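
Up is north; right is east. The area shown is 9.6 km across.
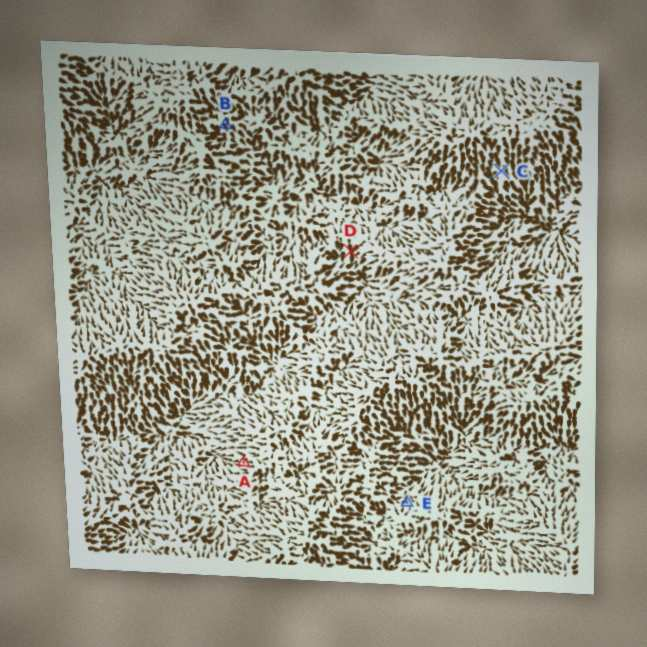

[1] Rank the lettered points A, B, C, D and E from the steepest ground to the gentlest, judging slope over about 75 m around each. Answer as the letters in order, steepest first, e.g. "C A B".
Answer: A C D B E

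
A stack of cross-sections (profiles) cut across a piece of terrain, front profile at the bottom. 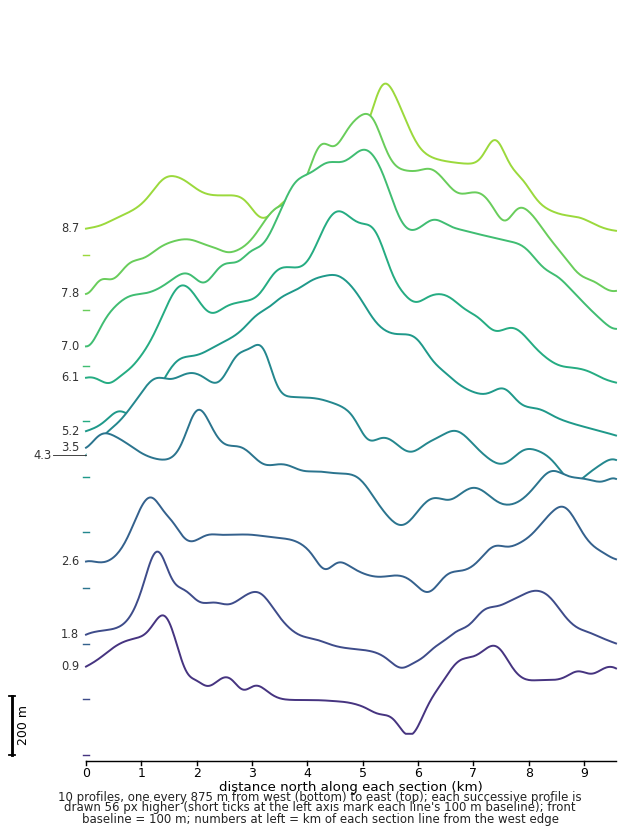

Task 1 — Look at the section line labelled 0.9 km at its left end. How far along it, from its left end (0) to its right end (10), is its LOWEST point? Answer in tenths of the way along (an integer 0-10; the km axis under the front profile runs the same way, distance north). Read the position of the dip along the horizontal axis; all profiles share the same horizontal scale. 6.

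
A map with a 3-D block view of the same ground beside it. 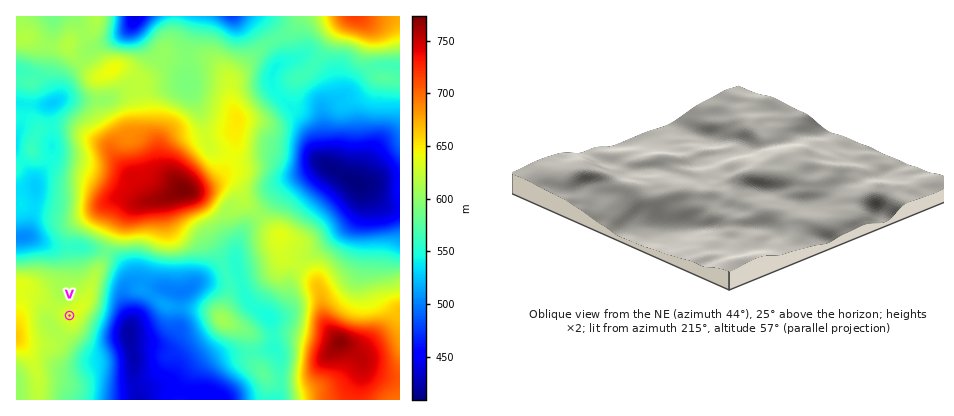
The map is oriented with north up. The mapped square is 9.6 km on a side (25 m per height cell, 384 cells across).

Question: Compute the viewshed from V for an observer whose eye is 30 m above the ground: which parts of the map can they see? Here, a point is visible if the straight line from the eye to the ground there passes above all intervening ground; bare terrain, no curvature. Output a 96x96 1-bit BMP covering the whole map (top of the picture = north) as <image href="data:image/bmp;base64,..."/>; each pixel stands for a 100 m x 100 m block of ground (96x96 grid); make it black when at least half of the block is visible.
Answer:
<image width="96" height="96" href="data:image/bmp;base64,Qk2+BAAAAAAAAD4AAAAoAAAAYAAAAGAAAAABAAEAAAAAAIAEAAATCwAAEwsAAAIAAAAAAAAA////AAAAAAAP/////////j//4AAP/////////j//4AAH//8f/////h//8AAH//4f/////h//+AAH//4P/////h//+AAH//4P/////h///AAP//4P/////h/wAAAP//4P/////h/wAAAP//4f/////j/4AAAP//8f/////j/4AAAf///P/////v/8AAAf/x+H///////+AAA//g4D////8D//AAB//gAD////8B//AAD//gAD////4B//gAD//wAB////4B//gAD//4AB////wA//gAD//4AB///8AAf/AAD//4AA///4AAf+AAD//4AA///wAAP8AAD//4AA///wAAP4AAD//8AA///wAAf4AAD//8AA///wAA/4AAD//+AA///wAD/4AAD//+AB///wAP/4AAD//+AB///4B//wAAD//+AB///8H//wAAD//+AB///8P//wAAD///AA///8f//wAAD///AA///8///gAAAf//gAf//8///gAAAD//gAf//4///gAAAAAPgAf//5///gAAAAAAAA///5///gAAAAAAAA///x//DAAAAAAAAB///x/+AAAAAAAAAP///x/+AAAAAAAAB////x/+AAAAAAAD/////z/+AAAAAAH////4f//+AAAAAAP////wH//+AAAAAA/////wD//8AAAAAB/////wB//8AAAAAD/////wA//4AAAAAH/////8Af/wAAAAD///////AP/gAAAAD///////4H+AAAAAD///////8D8AAAAAD///////4B4AAAAAD//8PgP/wAwAAAAAD//4AAAfgAAAAAAAD//4AAAAAAAAAAAAD//4AAAAAAAAAAAAD//4AAAAAAAAAAAAD//4AAAAAAAAAAAAD//wAAAAAAAAAAAAD/5gAAAAAAAAAAAAD/4AAAAAAAAAAAAAD/4AAAAAAAAAAAAAD/4AAAAAAAAAAAAAB/4AAAAAAAAAAAAAB/4AAAAAAAAAAAAAB//8AAAAAAAAAAAAA//+AAAAAAAAAAAAAP/+AAAAAAAAAAAAAP/8AAAAAAAAAAAACP/wAAAAAAAAAAAACP/AAAAAAAAAAAAACP8AAAAAAAAAAAAACYwAAAAAAAAAAAAADwAAAAAAAAAAAAAADwAAAAAAAAAAAAAADgAAAAAAAAAAAAAADwAAAAAAAAAAAAAAD4AAAAAAAAAAAAAAD/AAAAAAAAAAAAAAD/wAAAAAAAAAAAAAD/4AAAAAAAAAAAAAD/8AAAAAAAAAAAAAD/+AAAAAAAAAAAAADP/AAAAAAAAAAAAACP/wAAAAAAAAAAAAD//4AAAAAAAAAAAAD//4AAAAAAAAAAAAD//4AAAAAAAAAAAAD//4AAAAAAAAAAAAD//4AAAAAAAAAAAAD//4AAAAAAAAAAAAD//4AAAAAAAAAAAAD/B4AAAAAAAAAAAAD+AYAAAAAAAAAAAAAYAEAAAAAAAAAAAAAAAEAAAAAAAAAAAAAAAEAAAAAAAAAAAAAAAEAAAAAAAAAAAAAAAEAAAAAAAAAAAAA="/>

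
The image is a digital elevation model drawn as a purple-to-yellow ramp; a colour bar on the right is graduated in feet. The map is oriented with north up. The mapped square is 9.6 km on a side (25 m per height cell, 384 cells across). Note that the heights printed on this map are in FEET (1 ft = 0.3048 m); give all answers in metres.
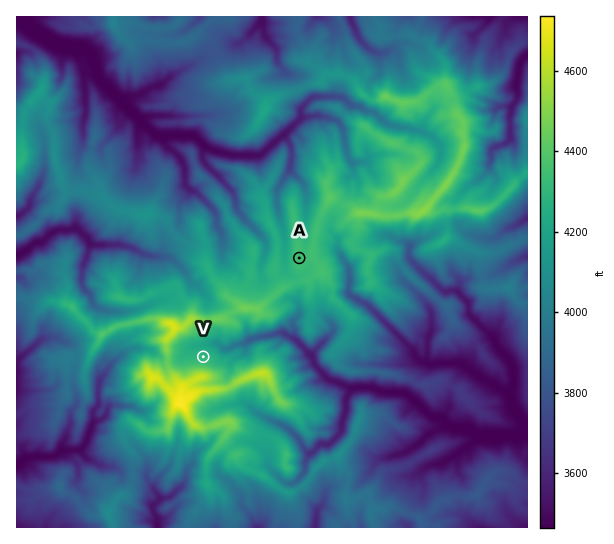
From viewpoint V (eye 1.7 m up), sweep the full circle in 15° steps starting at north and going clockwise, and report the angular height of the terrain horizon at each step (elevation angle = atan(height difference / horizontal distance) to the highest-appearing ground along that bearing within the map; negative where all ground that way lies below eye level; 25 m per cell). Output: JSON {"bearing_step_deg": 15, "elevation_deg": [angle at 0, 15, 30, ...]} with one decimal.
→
{"bearing_step_deg": 15, "elevation_deg": [4.4, 3.7, 3.0, 2.2, 0.8, -0.3, -0.3, 5.1, 5.6, 5.0, 8.7, 13.1, 15.7, 15.2, 11.5, 9.0, 6.8, 5.7, 3.7, 5.3, 7.6, 8.6, 7.1, 6.3]}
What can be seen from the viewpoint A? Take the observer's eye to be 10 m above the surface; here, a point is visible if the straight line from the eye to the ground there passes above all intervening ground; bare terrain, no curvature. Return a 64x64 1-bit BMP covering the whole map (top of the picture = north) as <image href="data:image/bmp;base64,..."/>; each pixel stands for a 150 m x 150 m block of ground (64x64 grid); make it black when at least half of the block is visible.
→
<image width="64" height="64" href="data:image/bmp;base64,Qk0+AgAAAAAAAD4AAAAoAAAAQAAAAEAAAAABAAEAAAAAAAACAAATCwAAEwsAAAIAAAAAAAAA////AAAAAAAAAAAAAAA4AAAAAAAAAHAAAAAAAAAN+AAAAAAAAAicAAAAAAAAAA/AAAAAAAAABuAAAAAAAAAAIAAAAAAAAAAAAAAAAAAAAAAAAAAAAIAAAAAAAAAAQAAAAAAAAABAAAAAAAAAACAAAAAAAAAAIAAAAAAAAAQAAAAAAAAAPgAAAAAADAB8AAAAAAANwMAAAAAAACzQ8AAAAAAAww/gAAAAAAAAA8AAAAAAAAABgAAAAAAAAABAAAAAAAAQAAAAAAAAAAAAAAAAAABMHAAAAAAAAIDzAAAAAAABAAAPgAAAAAIHgB8AAAAAAARgP4AAAAAACBB/4AAAAAAIAMT8AAAAAgAAhP4QAAACAACE/BAAAAIAAAbYMAAAAAAABNhACADAAAEMvGAEACABgRi84AAAEACBEaz/0EAEAMAhJ+BhwAQQACEDgAAAAjAgQQYAAACCMCABBgAAAIIwIAAMAAAAxngAAAwAAADGaAAAAAAAAERcAAAAAAAARkwAAAADgABGJAAIAAYAAE4wAAYAAAAATjAAAwAAAABuMAADAAAAAG4/gAEAAIIAPjwAgAADBgASPAHAOAAEABt+AOAGAAQACXUAAAMAAAAJx8AACAAAAAHH+AAQAAAAA4P8AAAAAAAHB/wAAAAAAB8PggAAAAAAP4/wAAAAAADgDggAAAAAAA=="/>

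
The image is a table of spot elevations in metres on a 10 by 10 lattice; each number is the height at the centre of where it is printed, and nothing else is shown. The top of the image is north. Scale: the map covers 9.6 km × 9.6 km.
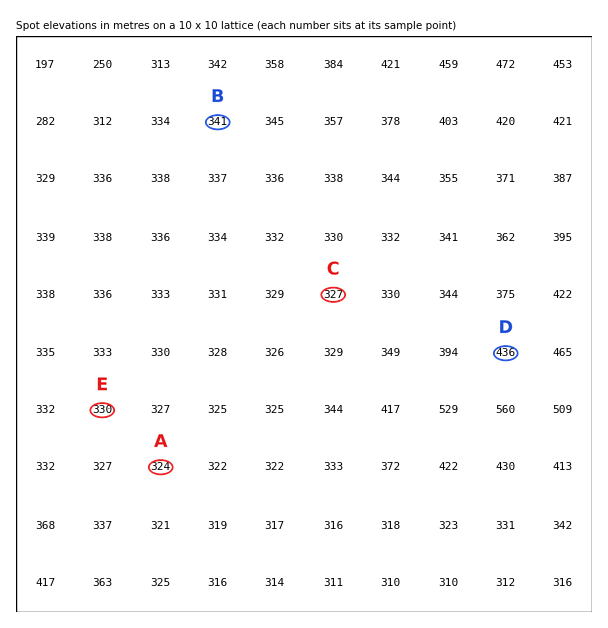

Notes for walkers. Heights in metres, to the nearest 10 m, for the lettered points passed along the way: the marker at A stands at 320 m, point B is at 340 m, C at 330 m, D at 440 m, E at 330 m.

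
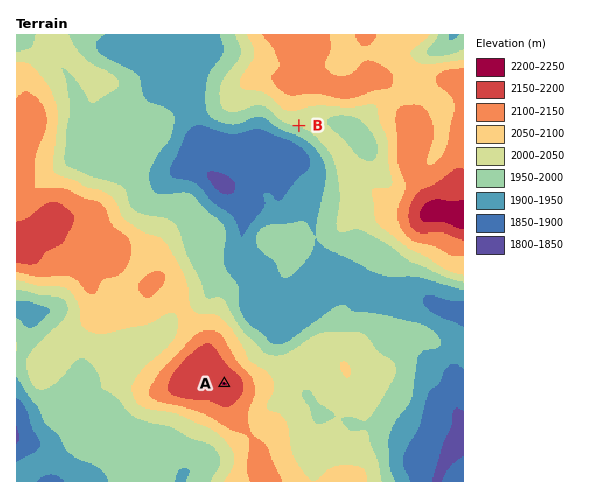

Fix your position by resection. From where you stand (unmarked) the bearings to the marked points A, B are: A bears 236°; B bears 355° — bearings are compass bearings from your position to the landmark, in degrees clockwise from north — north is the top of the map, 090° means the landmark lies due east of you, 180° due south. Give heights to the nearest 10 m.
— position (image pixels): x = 316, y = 321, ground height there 1950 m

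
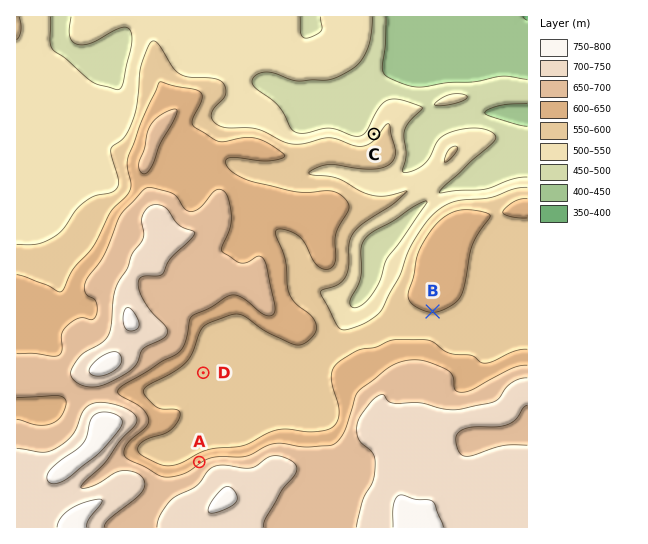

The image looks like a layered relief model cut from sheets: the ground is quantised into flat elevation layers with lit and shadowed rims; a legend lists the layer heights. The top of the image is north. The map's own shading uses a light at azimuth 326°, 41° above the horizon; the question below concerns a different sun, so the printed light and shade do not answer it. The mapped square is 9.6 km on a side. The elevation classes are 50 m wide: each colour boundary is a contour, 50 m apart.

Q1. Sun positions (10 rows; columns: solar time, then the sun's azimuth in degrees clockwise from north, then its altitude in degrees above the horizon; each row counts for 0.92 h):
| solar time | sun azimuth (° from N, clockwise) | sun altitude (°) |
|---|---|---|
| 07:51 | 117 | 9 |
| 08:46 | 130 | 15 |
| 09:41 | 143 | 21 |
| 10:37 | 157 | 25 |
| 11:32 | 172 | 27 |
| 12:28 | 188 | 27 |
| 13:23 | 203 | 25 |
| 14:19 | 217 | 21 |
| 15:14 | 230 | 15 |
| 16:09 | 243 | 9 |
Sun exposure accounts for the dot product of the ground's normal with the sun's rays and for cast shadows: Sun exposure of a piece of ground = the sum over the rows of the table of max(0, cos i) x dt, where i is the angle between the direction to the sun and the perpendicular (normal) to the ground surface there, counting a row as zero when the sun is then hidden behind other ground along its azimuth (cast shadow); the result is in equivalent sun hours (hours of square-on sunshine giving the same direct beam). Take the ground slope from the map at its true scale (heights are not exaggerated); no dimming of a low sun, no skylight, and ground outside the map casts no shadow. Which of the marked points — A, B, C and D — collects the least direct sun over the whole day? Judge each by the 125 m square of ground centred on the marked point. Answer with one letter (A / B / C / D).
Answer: A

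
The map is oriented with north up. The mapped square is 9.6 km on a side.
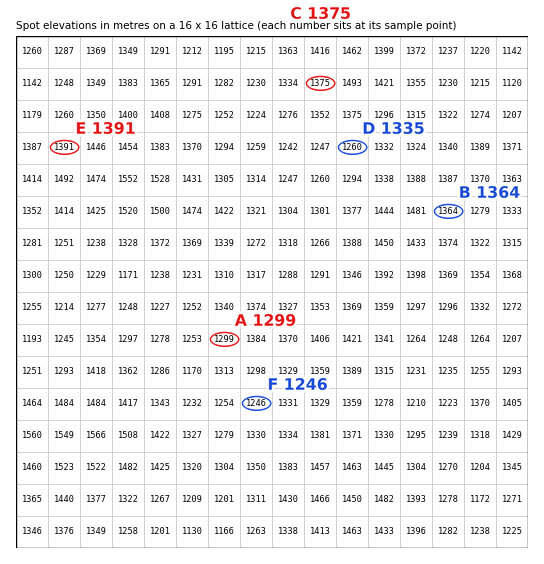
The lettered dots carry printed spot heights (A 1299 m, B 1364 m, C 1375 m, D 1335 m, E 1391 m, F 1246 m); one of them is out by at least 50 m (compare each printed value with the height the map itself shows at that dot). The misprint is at D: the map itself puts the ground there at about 1260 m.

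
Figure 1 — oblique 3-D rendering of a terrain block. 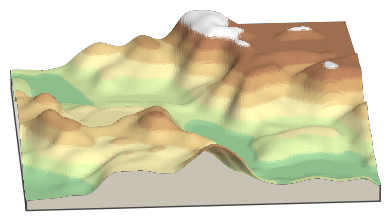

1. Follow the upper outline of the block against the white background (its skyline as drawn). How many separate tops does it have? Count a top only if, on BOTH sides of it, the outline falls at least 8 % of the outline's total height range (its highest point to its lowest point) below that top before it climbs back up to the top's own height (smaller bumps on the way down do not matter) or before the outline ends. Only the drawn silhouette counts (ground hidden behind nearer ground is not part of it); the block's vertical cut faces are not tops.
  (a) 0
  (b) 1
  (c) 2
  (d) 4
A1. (b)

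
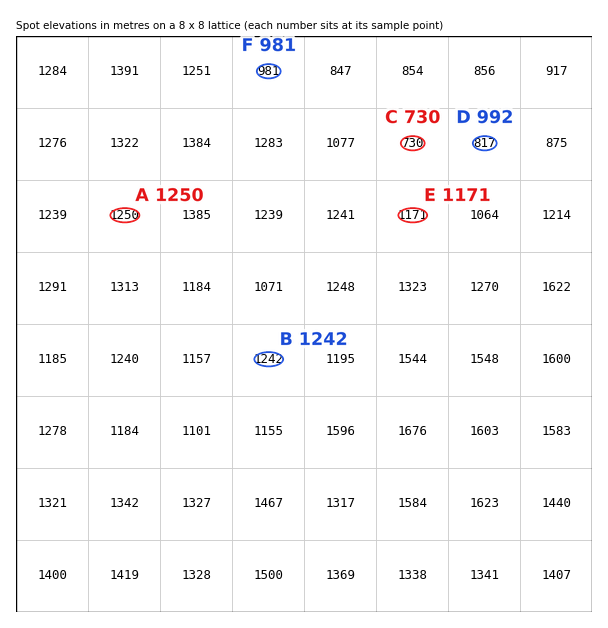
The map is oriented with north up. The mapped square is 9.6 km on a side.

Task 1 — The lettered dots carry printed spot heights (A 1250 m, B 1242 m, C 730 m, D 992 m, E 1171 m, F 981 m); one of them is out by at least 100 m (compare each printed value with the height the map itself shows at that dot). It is D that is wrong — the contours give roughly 817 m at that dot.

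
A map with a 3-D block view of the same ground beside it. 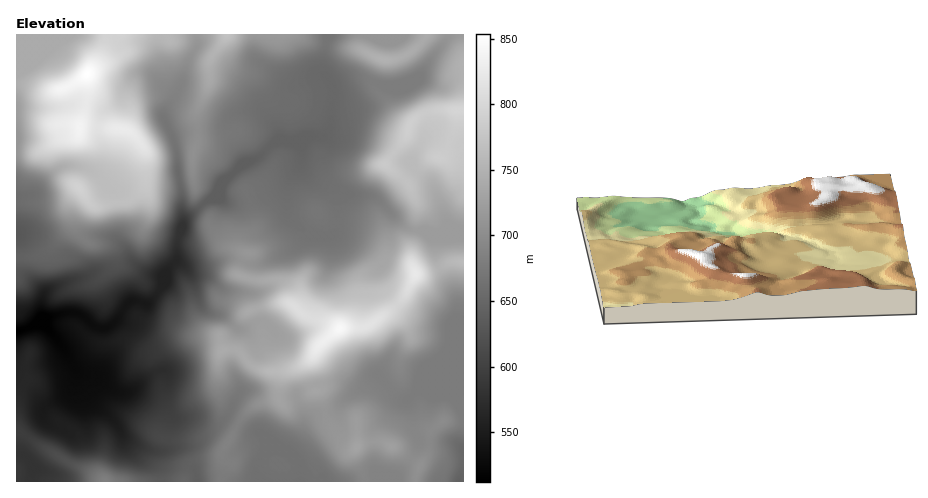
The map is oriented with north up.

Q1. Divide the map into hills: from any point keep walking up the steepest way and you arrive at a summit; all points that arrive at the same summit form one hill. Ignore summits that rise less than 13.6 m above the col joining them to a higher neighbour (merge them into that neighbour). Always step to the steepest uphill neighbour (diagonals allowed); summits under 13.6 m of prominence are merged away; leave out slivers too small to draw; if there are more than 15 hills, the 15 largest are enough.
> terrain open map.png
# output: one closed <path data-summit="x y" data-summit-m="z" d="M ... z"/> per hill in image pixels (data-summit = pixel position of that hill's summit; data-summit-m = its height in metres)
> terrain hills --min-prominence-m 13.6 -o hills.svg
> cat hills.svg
<path data-summit="340 329" data-summit-m="844" d="M290 179l-11 9-41 14-11 0-6-4-10 0-23 18-5 6-5 16-1 22-10 11-3 12-6 9-11 12-8-3-10 1-18 24-13 2-21-15-18 1-21 9 5 1 15 16 19 32 3 14 12 16 23 20 8 15 24 12 27 3 9 11 10 6 4 13 61 0-2-6 2-12 4-9 11-13 17 11 21-34 23-8 14-14 19-11 11-10 20 21 10 5 5 12 1 16 4 9 0 7-4 10-18 21 0 4 67 1 1-250-20-1-5 4-11-1 8 7 1 22 20 38 2 47-10-22-23-4-17-8-23-22-7-18 2-12-11-12-31-15-12 2-15-1-15-11-7-6-3-8 0-22z"/><path data-summit="88 74" data-summit-m="854" d="M196 34l-180 1 1 74 44-1 16-5 8 0 18 6 6-1-8 7-2 7-1 12 4 16 0 8-3 10-6 4 16 18 7 3 2 3 2 15 0 20-2 7 14 23 11 10 21 7 13-18 0-18 7-22 27-22 10 0 6 4 11 0 41-14 12-10-4 11 0 22 3 8 22 17 20 0 5-8 0-34-3-4-22-11-10-10 0-21-10-7-14 0 2-4-4-9-13-16-22 0-6 2-14 16-35 2-14 5-9-21 18-30 7-23 9-16z"/><path data-summit="456 110" data-summit-m="798" d="M463 34l-14 0-29 43-8 5-17 4-30-4-18 10-12 2-3 7-1 22-5 11-4 3-13 0-13 6 6 5-1 17 2 5 8 8 31 15 33 4 34 32 16 2 7 4 7 0 5-4 19 0z"/><path data-summit="78 187" data-summit-m="794" d="M76 166l-10 0-11 4-23 25-16 3 1 132 9-1 19-10 18-6 14 0 17 13 12 2 12-9 11-17 21 0 14-19-2-6-12-3-12-7-19-26 1-30-4-18-7-3-17-18z"/><path data-summit="227 35" data-summit-m="772" d="M255 34l-58 1 0 12-9 16-7 23-18 30 10 22 13-6 35-2 14-16 10-3 18 1 13 16 3 12 18 2 12-5 13 0 4-3 5-11 2-23-1-14-3-7-8-4-23 9-10-1-32-23-2-6z"/><path data-summit="356 448" data-summit-m="732" d="M379 376l-12 10-19 11-14 14-16 5-12 7-4 12-12 16 10 13 1 18 95-1 0-4 18-21 4-10 0-7-4-9-1-16-5-12-10-5z"/><path data-summit="105 481" data-summit-m="683" d="M76 375l-6 18-25 15-3 12-19 19-3 14 9 8 5 6-3 14 129 1-2-12-20-24-16-10-7-14-23-20-12-16z"/><path data-summit="416 274" data-summit-m="824" d="M335 188l-2 1 4 5 0 34-4 6 21 6 16 10 11 12-2 12 7 18 23 22 17 8 23 4 10 22-1-43-3-11-18-31-2-24-10-8-13-1-9-5-28-28-29-3z"/><path data-summit="80 127" data-summit-m="838" d="M85 103l-8 0-16 5-43 0-2 1 1 88 15-2 18-21 12-7 14-1 15 6 4 0 4-4 3-10 0-8-4-23 3-12 6-6z"/><path data-summit="383 59" data-summit-m="751" d="M448 34l-119 0-6 24 0 14 9 14 2 9 13-3 18-10 9 0 11 4 24-3 11-6 11-19 14-16z"/>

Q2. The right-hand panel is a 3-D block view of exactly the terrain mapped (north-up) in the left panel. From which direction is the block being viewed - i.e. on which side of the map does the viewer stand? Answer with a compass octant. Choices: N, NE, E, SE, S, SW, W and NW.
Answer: E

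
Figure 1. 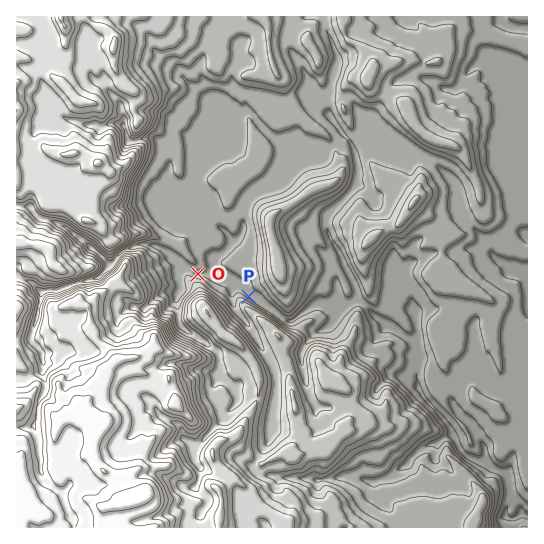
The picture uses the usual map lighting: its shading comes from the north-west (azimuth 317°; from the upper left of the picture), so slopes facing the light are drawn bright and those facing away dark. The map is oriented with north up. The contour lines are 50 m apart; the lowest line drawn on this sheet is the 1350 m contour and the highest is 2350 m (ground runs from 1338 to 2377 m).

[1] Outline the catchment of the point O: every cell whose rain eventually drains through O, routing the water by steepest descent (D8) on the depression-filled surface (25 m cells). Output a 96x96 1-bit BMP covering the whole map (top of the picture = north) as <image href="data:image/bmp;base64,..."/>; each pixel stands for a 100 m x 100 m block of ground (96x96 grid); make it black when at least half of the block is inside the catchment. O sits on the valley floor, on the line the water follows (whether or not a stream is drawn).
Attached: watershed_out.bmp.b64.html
<image width="96" height="96" href="data:image/bmp;base64,Qk2+BAAAAAAAAD4AAAAoAAAAYAAAAGAAAAABAAEAAAAAAIAEAAATCwAAEwsAAAIAAAAAAAAA////AAAAAAD//////AAAAAAAAAD//////AAAAAAAAAD//////AAAAAAAAAD//////AAAAAAAAAD//////gAAAAAAAAD//////gAAAAAAAAD//////AAAAAAAAAD//////AAAAAAAAAD//////gAAAAAAAAD//////gAAAAAAAAD//////gAAAAAAAAD//////AAAAAAAAAD/////+AAAAAAAAAD/////+AAAAAAAAAD/////+AAAAAAAAAD/////+AAAAAAAAAD//////gAAAAAAAAD//////4AAAAAAAAD//////8AAAAAAAAD//////+AAAAAAAAD//////+AAAAAAAAD///////AAAAAAAAD///////AAAAAAAAD///////gAAAAAAAD///////gAAAAAAAD///////wAAAAAAAD///////wAAAAAAAD///////wAAAAAAAD///////wAAAAAAAD///////gAAAAAAAD///////gAAAAAAAD///////AAAAAAAAD///////AAAAAAAAD//////+AAAAAAAAD//////8AAAAAAAAD//////wAAAAAAAAD//////gAAAAAAAAD//////AAAAAAAAAD/////+AAAAAAAAAD/////+AAAAAAAAAD/////8AAAAAAAAAD/////4AAAAAAAAAD/////4AAAAAAAAAD/////wAAAAAAAAAD/////wAAAAAAAAAD/////wAAAAAAAAAD/////wAAAAAAAAAD/////wAAAAAAAAAD/////wAAAAAAAAAD/////wAAAAAAAAAD/////gAAAAAAAAAD/////AAAAAAAAAAD////+AAAAAAAAAAD////4AAAAAAAAAAD//4/AAAAAAAAAAAD//wAAAAAAAAAAAAD//wAAAAAAAAAAAAD//AAAAAAAAAAAAAD/8AAAAAAAAAAAAAD/wAAAAAAAAAAAAAD/gAAAAAAAAAAAAAD4AAAAAAAAAAAAAAD4AAAAAAAAAAAAAADgAAAAAAAAAAAAAADAAAAAAAAAAAAAAAAAAAAAAAAAAAAAAAAAAAAAAAAAAAAAAAAAAAAAAAAAAAAAAAAAAAAAAAAAAAAAAAAAAAAAAAAAAAAAAAAAAAAAAAAAAAAAAAAAAAAAAAAAAAAAAAAAAAAAAAAAAAAAAAAAAAAAAAAAAAAAAAAAAAAAAAAAAAAAAAAAAAAAAAAAAAAAAAAAAAAAAAAAAAAAAAAAAAAAAAAAAAAAAAAAAAAAAAAAAAAAAAAAAAAAAAAAAAAAAAAAAAAAAAAAAAAAAAAAAAAAAAAAAAAAAAAAAAAAAAAAAAAAAAAAAAAAAAAAAAAAAAAAAAAAAAAAAAAAAAAAAAAAAAAAAAAAAAAAAAAAAAAAAAAAAAAAAAAAAAAAAAAAAAAAAAAAAAAAAAAAAAAAAAAAAAAAAAAAAAAAAAAAAAAAAAAAAAAAAAAAAAAAAAAAAAAAAAAAAAAAAAAAAAAAAAAAAAAAAAAAAAAAAAAAAAAAAAAAAAAAAAAAAAAAAAAAAAA="/>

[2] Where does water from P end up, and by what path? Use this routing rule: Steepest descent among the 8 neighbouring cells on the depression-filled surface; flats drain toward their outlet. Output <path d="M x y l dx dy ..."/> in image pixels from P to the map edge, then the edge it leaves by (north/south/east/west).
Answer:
<path d="M249 297l0-2 5 0 3 2 13 12 1 0 6 5 1 0 8 7 7 0 13-11 9-5 18 0 2-3 26 0 9 8 0 1 5 6 6 2 9 10 9 4 12 8 6 1 0 41 4 4 4 11 16 17 8 12 5 6 3 5 0 4 1 3 3 2 1 4 4 4 8 4 3 0 18 11 10 3 4 4 0 25-3 7 0 6 5 4 4-1 3-3 5 0 2-1 2 3"/>
exit: east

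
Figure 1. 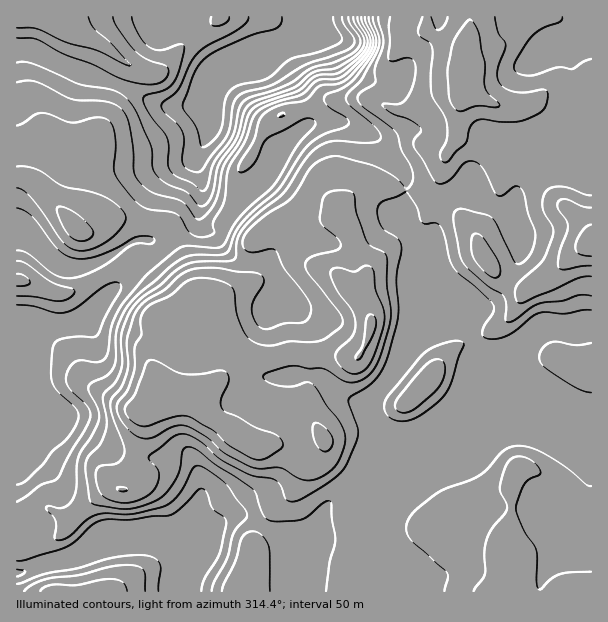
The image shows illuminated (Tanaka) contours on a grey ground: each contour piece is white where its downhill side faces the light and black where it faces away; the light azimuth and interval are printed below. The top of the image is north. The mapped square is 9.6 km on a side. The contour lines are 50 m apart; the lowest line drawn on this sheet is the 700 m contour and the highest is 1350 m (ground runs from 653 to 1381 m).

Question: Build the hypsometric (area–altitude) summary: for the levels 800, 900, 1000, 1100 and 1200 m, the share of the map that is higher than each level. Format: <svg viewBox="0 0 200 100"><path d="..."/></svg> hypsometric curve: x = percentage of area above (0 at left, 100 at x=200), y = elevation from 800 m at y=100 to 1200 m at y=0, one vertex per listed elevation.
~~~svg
<svg viewBox="0 0 200 100"><path d="M189 100l-10-25-32-25-23-25-74-25"/></svg>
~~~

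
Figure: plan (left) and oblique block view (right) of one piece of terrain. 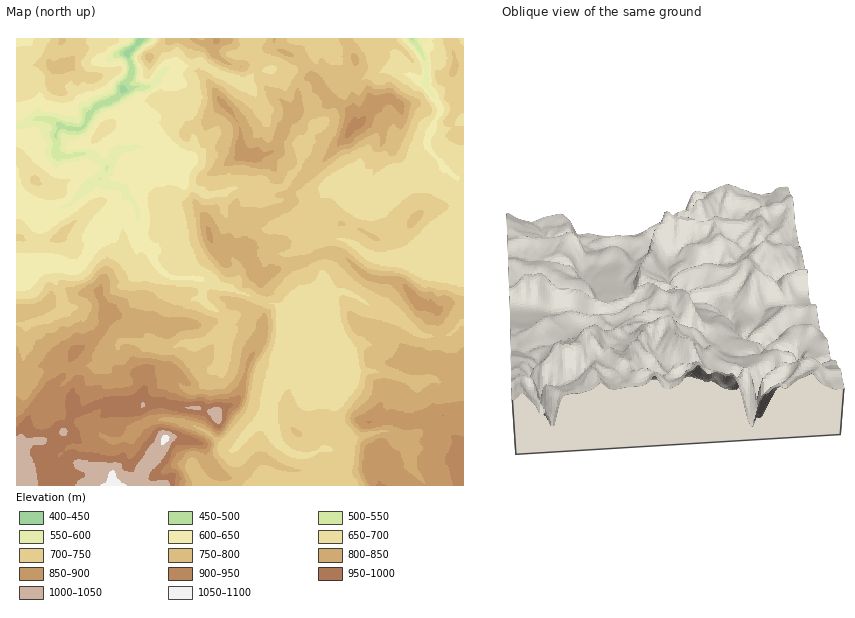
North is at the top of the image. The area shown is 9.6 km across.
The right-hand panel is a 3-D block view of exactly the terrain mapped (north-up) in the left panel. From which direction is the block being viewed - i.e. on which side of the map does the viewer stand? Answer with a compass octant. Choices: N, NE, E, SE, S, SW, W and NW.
N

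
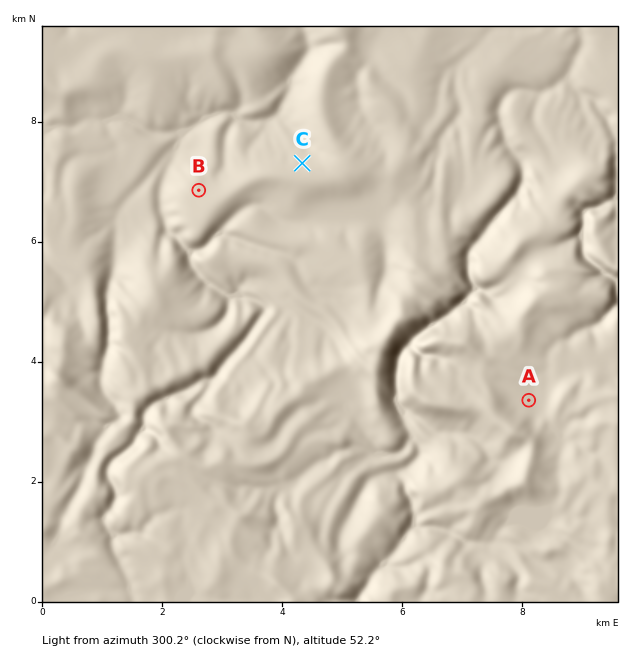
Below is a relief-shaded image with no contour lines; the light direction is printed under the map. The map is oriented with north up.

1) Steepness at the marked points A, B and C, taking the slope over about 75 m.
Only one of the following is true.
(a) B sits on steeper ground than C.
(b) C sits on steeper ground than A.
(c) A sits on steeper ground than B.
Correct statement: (b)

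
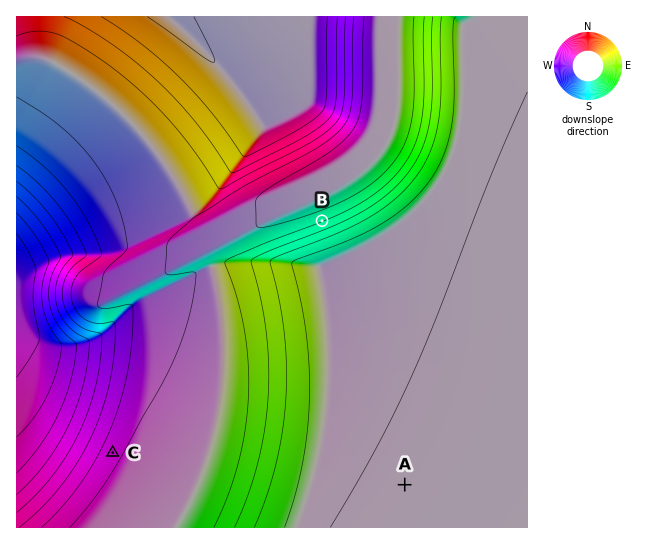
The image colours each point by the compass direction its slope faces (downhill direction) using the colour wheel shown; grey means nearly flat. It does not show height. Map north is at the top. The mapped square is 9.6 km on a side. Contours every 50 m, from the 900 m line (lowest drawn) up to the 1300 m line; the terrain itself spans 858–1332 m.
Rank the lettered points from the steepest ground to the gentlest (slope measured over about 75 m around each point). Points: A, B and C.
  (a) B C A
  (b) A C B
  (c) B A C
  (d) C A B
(a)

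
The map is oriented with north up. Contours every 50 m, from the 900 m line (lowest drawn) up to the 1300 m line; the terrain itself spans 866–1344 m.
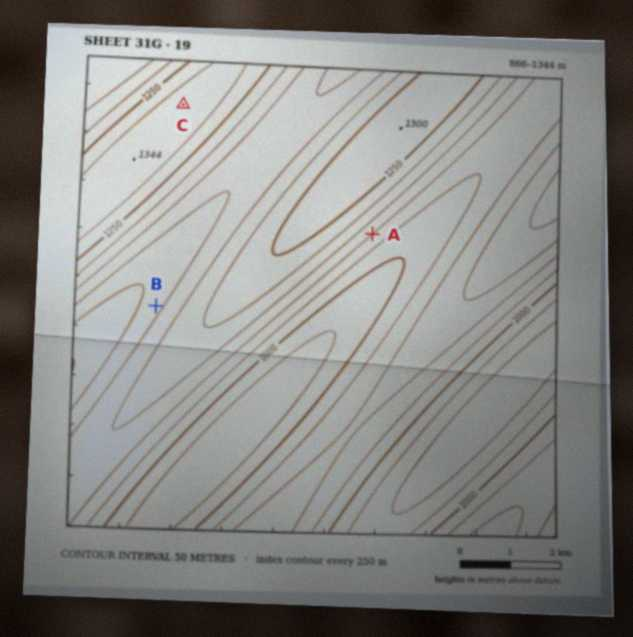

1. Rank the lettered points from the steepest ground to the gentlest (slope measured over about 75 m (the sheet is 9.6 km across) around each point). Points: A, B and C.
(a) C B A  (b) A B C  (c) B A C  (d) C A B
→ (b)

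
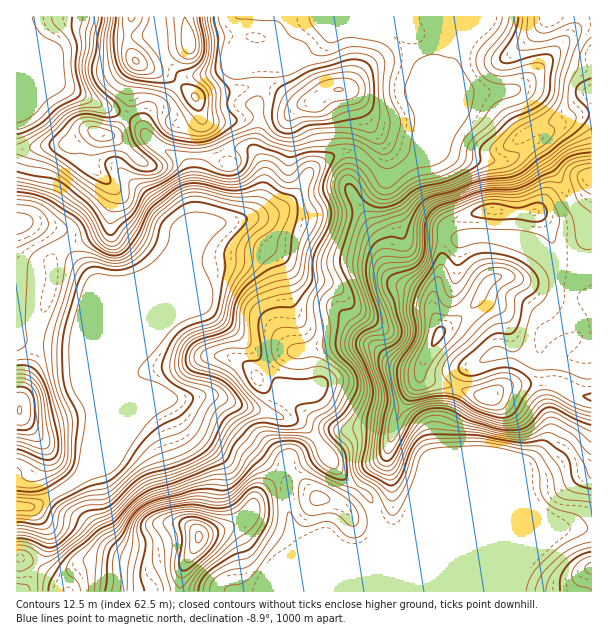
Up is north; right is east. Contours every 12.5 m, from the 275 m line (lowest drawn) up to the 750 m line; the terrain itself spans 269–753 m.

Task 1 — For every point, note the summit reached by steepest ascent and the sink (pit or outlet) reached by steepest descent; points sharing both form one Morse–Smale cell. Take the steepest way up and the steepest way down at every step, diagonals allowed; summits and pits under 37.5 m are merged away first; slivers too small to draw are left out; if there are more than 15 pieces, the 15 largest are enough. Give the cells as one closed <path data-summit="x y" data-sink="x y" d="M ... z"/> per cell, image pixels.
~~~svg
<path data-summit="438 335" data-sink="17 506" d="M591 16l-129 0 0 20-16 42-24 56-2 18-6 10-19 13-9 3-26-24-7-3-11 0-13 6-15 11-24 33-12 10-12 5-39 7-15 0-15 5-9 11-40 100-24 23-9 16-21 53 0 7-8 27 64-62 9-5 32 0 9-2 15 0 24 10 54 14 12 6 14 15 21 32 30 25 9 27 8 9 8 1 7-5 9-1 180-1z"/><path data-summit="198 537" data-sink="17 506" d="M215 396l-15 0-9 2-32 0-9 5-65 65 0 3-11 11-43 25 13 17 4 7 0 9-5 14-20 38 355-1 0-55 2-9-10-29-30-25-26-38-14-13-33-10-28-6z"/><path data-summit="99 134" data-sink="17 506" d="M128 116l-4 1-8 14-5 3-12 0-10-2-26 13-16 0-31 5 0 72 19 1 22 9 13 22 26 30 0 6-5 10 0 99 5 9 0 18 25-60 27-27 40-100 6-9-4-50-6-18-32-20-10-14z"/><path data-summit="135 60" data-sink="17 506" d="M461 16l-221 0-2 7 0 28 14 5-15 5-18 11-18 4-19 0-12-10-12-22-2-28-24 0-4 10-1 13 3 12 6 9 0 8-6 16 0 21-4 11 9 5 17 21 32 20 6 18 5 49 17-6 24-1 15-6 3-4 6-11 4-12 0-21-10-22 5-15 0-17-3-10 6-17 0-25 2-2 23-11 6 7 7-1 23-13 12-20 10-3 21 7 20 4 14 11 24 28-4 14 0 21 4 10 1 16 37-94z"/><path data-summit="339 90" data-sink="17 506" d="M345 19l-10 3-9 16-14 11-16 7-3 0-6-7-25 13 0 25-6 17 3 10 0 17-5 16 10 21 0 21-6 18-12 11 20-2 16-8 14-14 12-21 12-10 18-11 15-1 7 3 26 24 18-9 14-13 6-27 0-15-4-10 0-21 4-11-2-6-33-35-23-5z"/><path data-summit="591 569" data-sink="17 506" d="M591 528l-180 1-9 1-7 5-8-1-6-5-3 7 0 55 213 1z"/><path data-summit="20 410" data-sink="17 506" d="M33 340l-17 1 1 165 21-1 36-23 11-11 11-43 0-20-6-13 0-26-10-22-2-3z"/><path data-summit="438 335" data-sink="17 506" d="M35 223l-19 1 0 115 62 5 12 25 0 27 1-96 5-10 0-6-26-30-12-21-8-5z"/><path data-summit="135 60" data-sink="17 39" d="M131 16l-104 0-1 19-2 5-5 1 29 28 8 15 69 31 5-10 0-21 6-16 0-8-6-9-3-12z"/><path data-summit="99 134" data-sink="17 39" d="M18 40l-2 1 1 109 30-5 16 0 26-13 10 2 12 0 5-3 9-16-69-31-8-15z"/><path data-summit="189 42" data-sink="17 506" d="M239 16l-81 0 2 32 10 18 12 10 19 0 18-4 18-11 15-5-14-5z"/><path data-summit="438 335" data-sink="17 506" d="M30 506l-14 1 1 85 4 0 4-4 18-34 5-14 0-9-4-7z"/><path data-summit="438 335" data-sink="17 39" d="M26 16l-10 1 1 23 8-1z"/>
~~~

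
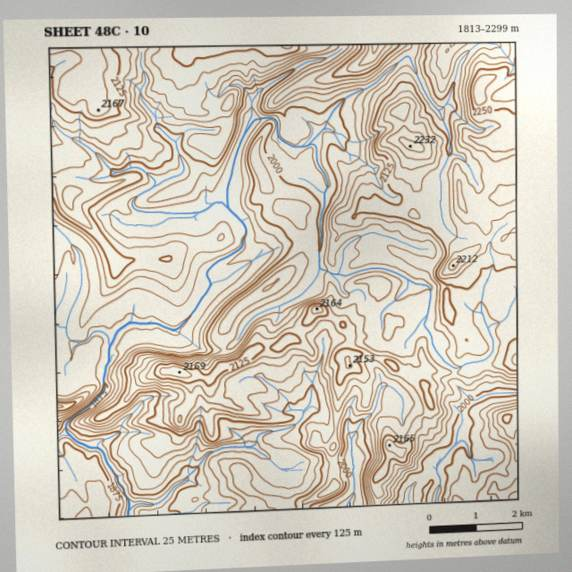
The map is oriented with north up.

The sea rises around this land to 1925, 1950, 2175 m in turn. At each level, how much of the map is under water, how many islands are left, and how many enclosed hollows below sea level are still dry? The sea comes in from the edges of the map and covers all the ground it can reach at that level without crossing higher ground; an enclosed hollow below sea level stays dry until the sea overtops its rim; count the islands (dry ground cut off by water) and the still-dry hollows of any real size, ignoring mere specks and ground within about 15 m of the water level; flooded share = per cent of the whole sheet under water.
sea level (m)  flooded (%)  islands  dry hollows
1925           12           0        0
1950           19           0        0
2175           94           2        0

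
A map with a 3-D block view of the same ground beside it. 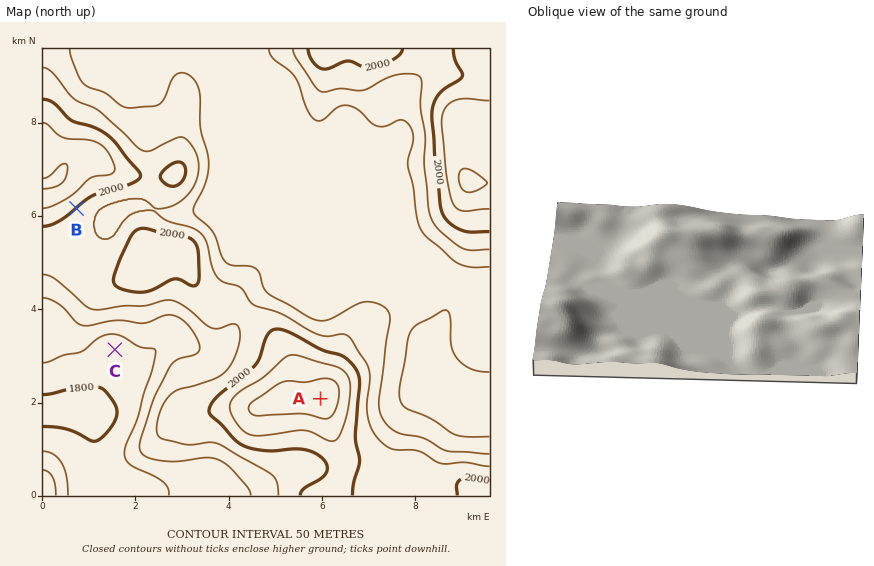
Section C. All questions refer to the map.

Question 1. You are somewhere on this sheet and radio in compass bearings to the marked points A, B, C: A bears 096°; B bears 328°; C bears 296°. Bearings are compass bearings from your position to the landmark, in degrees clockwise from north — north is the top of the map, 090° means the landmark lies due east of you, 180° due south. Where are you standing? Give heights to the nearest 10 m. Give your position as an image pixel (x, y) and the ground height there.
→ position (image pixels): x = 186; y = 385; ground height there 1950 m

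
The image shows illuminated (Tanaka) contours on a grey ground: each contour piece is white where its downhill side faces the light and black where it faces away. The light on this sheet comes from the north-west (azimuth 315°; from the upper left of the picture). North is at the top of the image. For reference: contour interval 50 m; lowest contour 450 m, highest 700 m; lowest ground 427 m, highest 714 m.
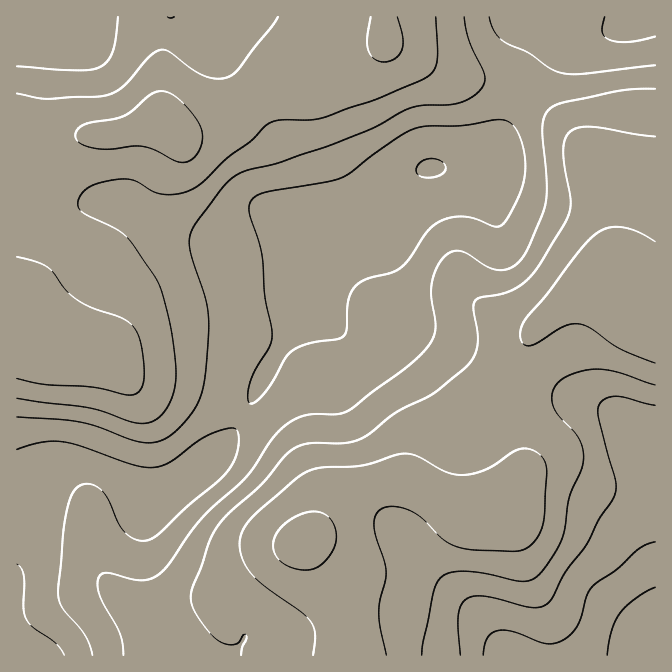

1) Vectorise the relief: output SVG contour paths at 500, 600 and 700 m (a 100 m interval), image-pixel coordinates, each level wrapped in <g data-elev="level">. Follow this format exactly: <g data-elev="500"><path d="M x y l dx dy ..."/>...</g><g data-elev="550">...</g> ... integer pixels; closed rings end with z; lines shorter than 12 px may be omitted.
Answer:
<g data-elev="500"><path d="M483 655l4-17 5-5 6-3 16 2 33 12 10-1 8-4 8-7 6-8 8-29 5-8 25-18 22-20 8-5 8-2"/><path d="M17 449l25-7 21 0 20 5 49 17 12 3 10 0 8-1 8-4 27-20 15-9 20-5 3 1 3 3 1 8-2 12-3 10-7 10-10 10-32 26-25 25-11 7-12 0-12-7-7-10-11-26-10-10-7-3-6 0-6 2-4 6-6 12-4 21-6 72 5 11 23 29 6 18"/><path d="M250 404l-2-7 2-15 7-15 12-20 3-12-7-40-3-42-13-41 0-7 4-7 5-3 9-3 58-10 17-4 8-5 47-35 20-10 11-2 36-1 34-5 7 0 7 4 6 8 4 11 3 15 0 14-6 23-15 29-4 2-5 1-21-9-14-2-13 3-12 5-8 8-17 26-10 10-10 5-25 7-10 7-7 13-1 28-3 8-7 3-29 5-15 6-8 8-11 22-9 12-8 9z"/><path d="M655 65l-75 9-11 0-10-2-11-5-20-14-26-13-8-10-5-13"/></g><g data-elev="600"><path d="M422 655l1-13 11-50 3-9 5-6 10-5 15-1 20 3 30 7 11 0 7-3 7-6 17-27 6-15 4-33 12-27 3-13-2-10-4-10-19-21-6-9-1-12 5-12 7-5 10-4 11-4 12-1 22 3 36 13"/><path d="M17 398l73 10 48 15 12-1 10-6 7-8 5-11 3-12 1-12-5-43-10-42-7-13-27-38-10-8-30-14-7-5-2-7 3-8 6-7 8-4 29-5 11 2 17 10 8 3 12 1 13-3 17-9 23-23 25-18 14-15 6-4 10-3 28 0 16-2 51-18 47-20 10-7 5-10 1-13-2-33"/><path d="M655 136l-63-9-13 1-9 4-5 7-2 11 2 17 6 33-1 10-3 8-28 47-14 17-17 10-28 6-5 3-2 7 4 24 1 11-3 12-7 9-33 28-38 20-35 26-18 5-36 0-14 6-10 8-23 28-29 25-11 12-7 10-5 11-8 24-9 21-1 14 3 8 6 10 10 13 9 8 8 3 8 0 4-2 5-7 2 0 1 3-5 9-1 8"/><path d="M278 17l-39 52-5 5-7 3-12 2-11-3-13-8-21-16-8-2-7 2-6 5-26 30-15 8-11 2-50 2-30-6"/></g><g data-elev="700"><path d="M294 568l11 2 10-2 9-5 8-11 4-10 0-10-4-10-7-8-11-3-14 3-15 9-9 11-3 10 2 10 8 10z"/></g>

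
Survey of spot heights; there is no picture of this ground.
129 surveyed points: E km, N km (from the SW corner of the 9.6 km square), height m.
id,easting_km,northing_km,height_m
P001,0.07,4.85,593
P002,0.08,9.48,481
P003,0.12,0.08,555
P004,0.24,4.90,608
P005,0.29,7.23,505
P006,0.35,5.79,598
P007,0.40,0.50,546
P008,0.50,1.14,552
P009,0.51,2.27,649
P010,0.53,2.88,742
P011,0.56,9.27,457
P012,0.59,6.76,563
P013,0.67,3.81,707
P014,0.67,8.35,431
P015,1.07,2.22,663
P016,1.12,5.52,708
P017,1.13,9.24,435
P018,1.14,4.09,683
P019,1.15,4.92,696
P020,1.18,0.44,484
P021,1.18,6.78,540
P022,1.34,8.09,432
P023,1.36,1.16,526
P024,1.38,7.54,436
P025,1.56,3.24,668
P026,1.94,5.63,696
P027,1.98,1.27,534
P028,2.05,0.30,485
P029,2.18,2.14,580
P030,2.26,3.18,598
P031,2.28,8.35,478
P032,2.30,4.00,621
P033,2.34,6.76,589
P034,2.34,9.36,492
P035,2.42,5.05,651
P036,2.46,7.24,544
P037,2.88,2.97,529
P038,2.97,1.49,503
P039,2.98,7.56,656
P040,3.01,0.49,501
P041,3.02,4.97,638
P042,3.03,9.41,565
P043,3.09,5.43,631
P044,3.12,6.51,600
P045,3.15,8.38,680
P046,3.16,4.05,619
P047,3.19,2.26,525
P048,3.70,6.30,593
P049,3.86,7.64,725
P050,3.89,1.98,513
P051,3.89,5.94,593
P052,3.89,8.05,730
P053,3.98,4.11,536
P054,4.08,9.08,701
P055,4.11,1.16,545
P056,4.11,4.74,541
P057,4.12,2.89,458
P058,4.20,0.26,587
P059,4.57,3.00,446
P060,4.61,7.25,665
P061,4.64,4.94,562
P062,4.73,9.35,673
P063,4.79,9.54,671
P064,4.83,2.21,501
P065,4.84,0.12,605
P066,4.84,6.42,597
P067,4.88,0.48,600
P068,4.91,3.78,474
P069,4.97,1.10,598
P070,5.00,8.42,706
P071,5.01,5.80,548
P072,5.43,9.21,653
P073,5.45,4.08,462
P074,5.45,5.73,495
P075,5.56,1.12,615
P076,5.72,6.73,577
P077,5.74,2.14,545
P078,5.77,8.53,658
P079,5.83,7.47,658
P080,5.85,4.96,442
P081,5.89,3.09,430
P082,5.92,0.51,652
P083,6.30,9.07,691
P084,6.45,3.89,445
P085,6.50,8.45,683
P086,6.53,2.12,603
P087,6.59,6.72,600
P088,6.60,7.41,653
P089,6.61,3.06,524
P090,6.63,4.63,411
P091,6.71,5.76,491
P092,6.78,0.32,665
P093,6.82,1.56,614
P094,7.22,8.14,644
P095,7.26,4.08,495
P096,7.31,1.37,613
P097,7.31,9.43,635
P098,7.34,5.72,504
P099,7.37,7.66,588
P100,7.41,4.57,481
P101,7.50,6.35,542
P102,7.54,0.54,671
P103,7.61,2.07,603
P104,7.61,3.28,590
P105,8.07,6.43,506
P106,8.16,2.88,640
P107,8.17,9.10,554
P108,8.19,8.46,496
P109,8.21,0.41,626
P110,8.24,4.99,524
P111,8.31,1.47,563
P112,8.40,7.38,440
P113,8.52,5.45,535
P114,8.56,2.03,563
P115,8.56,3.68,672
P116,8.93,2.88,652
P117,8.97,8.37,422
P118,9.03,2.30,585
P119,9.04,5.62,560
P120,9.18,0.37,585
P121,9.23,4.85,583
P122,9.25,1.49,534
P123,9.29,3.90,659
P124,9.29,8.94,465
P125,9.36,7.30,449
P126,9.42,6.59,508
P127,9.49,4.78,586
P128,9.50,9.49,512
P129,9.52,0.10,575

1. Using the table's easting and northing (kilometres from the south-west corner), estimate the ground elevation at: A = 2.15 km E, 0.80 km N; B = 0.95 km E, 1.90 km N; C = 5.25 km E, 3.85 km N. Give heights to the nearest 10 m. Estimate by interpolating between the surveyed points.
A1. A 500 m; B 600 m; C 460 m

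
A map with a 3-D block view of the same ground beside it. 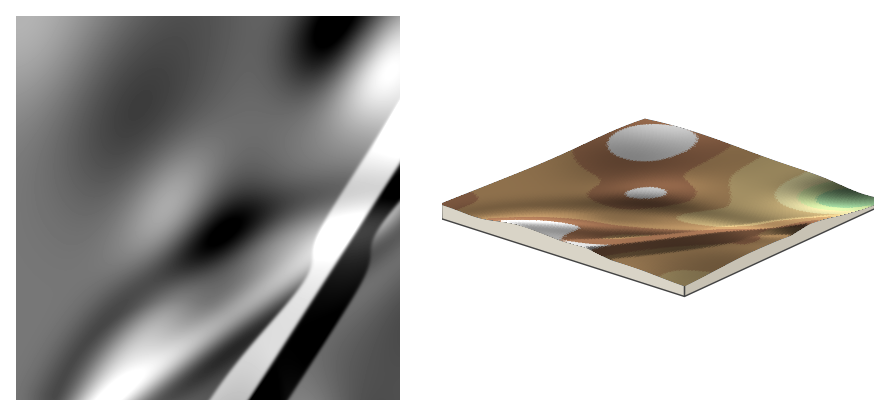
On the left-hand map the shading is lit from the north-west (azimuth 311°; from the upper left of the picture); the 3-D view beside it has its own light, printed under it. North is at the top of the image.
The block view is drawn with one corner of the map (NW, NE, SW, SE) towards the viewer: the SE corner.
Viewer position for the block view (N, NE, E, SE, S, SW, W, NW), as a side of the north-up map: SE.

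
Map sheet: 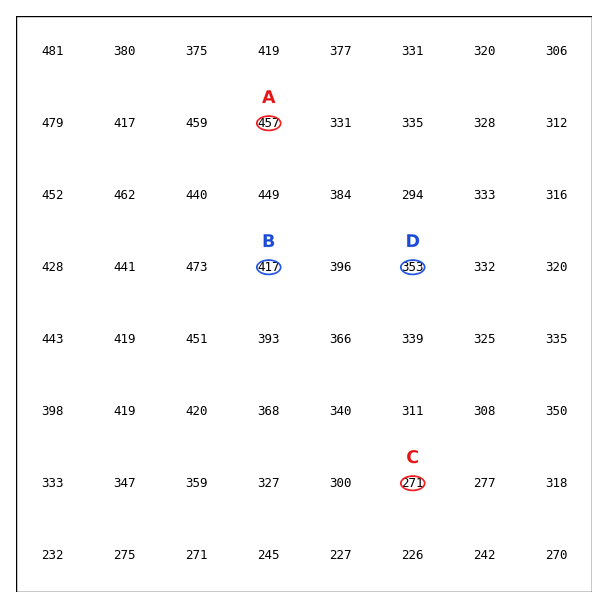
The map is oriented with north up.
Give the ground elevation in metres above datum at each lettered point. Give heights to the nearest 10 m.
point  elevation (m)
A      460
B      420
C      270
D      350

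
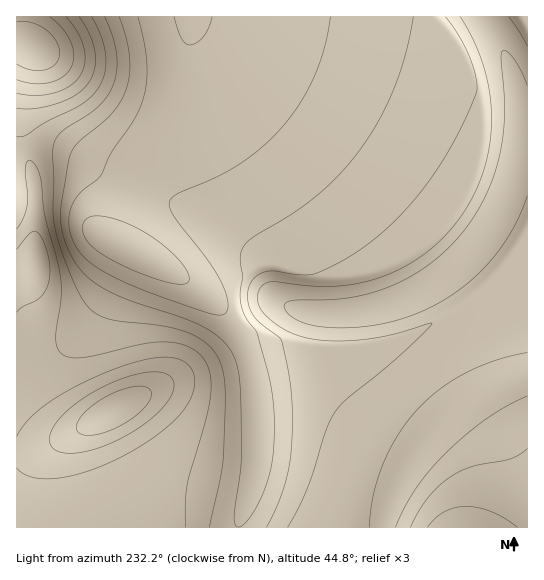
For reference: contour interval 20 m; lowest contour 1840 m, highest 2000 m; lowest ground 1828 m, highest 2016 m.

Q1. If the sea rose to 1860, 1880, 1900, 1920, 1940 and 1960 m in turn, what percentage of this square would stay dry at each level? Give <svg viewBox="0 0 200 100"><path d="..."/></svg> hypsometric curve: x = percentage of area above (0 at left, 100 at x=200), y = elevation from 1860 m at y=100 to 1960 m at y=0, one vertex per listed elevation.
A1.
<svg viewBox="0 0 200 100"><path d="M170 100l-29-20-28-20-34-20-48-20-22-20"/></svg>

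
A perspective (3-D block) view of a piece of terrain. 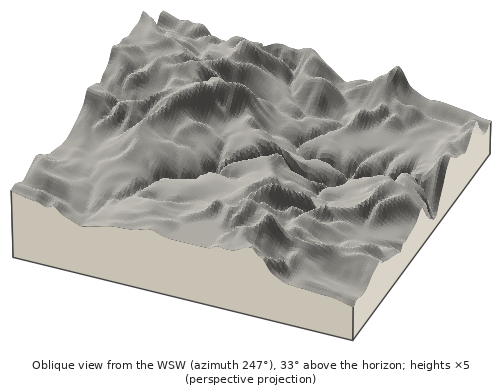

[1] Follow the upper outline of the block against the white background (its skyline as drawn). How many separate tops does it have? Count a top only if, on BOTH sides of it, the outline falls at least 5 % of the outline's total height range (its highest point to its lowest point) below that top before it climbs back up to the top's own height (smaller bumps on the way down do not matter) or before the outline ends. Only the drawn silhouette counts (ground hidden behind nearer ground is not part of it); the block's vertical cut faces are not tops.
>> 3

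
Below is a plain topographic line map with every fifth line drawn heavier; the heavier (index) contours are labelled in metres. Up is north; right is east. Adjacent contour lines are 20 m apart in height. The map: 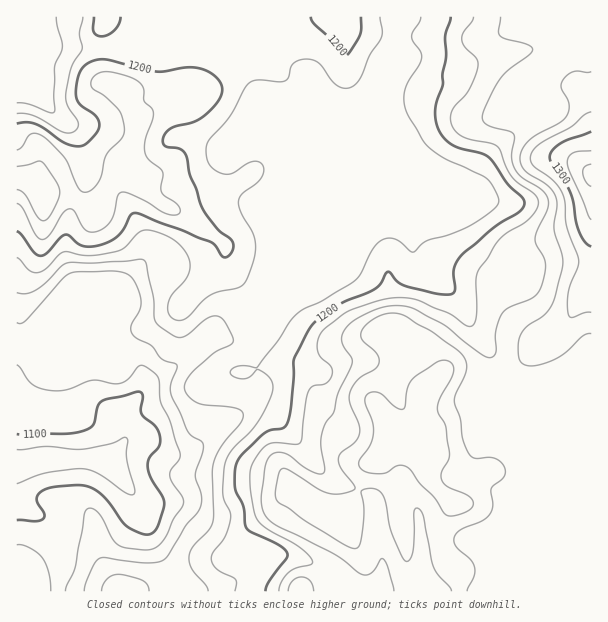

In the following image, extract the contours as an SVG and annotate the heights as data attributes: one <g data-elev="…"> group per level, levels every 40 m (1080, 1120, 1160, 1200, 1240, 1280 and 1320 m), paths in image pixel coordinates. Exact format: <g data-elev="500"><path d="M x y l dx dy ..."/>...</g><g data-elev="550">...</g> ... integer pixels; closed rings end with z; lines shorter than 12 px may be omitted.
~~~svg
<g data-elev="1080"><path d="M17 450l30-4 36 3 27-5 13-6 3 0 2 3-1 18 8 33-3 3-4-1-29-20-16-5-38 4-28 11"/></g><g data-elev="1120"><path d="M51 591l-2-18-6-15-5-5-9-5-6-3-6 0"/><path d="M17 365l16 20 9 4 14 2 13-2 23-9 7 0 14 4 7-1 9-5 9-12 3-1 5 2 9 6 3 5 3 24 9 18 10 33-1 6-8 11-1 6 3 7 9 14 1 7-10 15-6 15-5 8-6 5-7 3-20-2-8-2-9-7-13-25-6-5-5 0-4 5-9 53-8 18-2 6"/></g><g data-elev="1160"><path d="M149 591l-1-6-5-4-24-7-6 1-6 4-4 6-1 6"/><path d="M17 293l9 1 10-4 11-8 15-16 6-3 27 0 46-4 3 1 2 4 8 35 1 21 6 7 13 9 6 2 8-3 15-14 7-4 9 0 6 5 7 14 1 6-3 3-15 7-18 16-8 9-5 9 3 9 10 8 7 2 32 3 6 3 1 3-3 9-16 20-9 15-3 13 1 51-5 9-15 15-4 9 0 8 3 6 14 16 2 6"/><path d="M56 17l6 30-8 21 1 43-2 2-3 0-20-8-13-2"/></g><g data-elev="1200"><path d="M17 231l4 3 14 19 3 2 4 1 6-4 12-14 5-3 4 1 8 7 7 3 12 0 13-4 11-8 11-19 4-2 75 29 5 3 9 12 6-2 3-9-2-6-13-11-15-20-7-20-6-15-3-15-2-6-6-5-14-2-2-5 1-6 6-6 28-9 11-8 9-10 4-9 0-7-5-8-7-6-9-3-10-2-35 5-48-12-13 0-8 4-6 6-3 7-2 12 0 7 2 6 16 12 5 8-1 9-11 12-7 3-9-1-9-4-26-17-9-2-10 2"/><path d="M94 17l0 15 2 3 6 1 6-1 6-5 5-6 2-7"/><path d="M311 17l3 7 16 15 12 16 3 1 5-4 10-17 1-18"/><path d="M451 17l-6 19 1 20-3 18 0 10-8 24 0 11 3 9 5 9 9 8 9 4 21 4 7 5 18 25 16 15 1 8-6 7-26 16-32 28-6 12 1 21-3 4-15 0-32-8-7-4-8-9-3-1-6 12-5 4-35 16-24 16-7 7-16 33-3 45-4 19-5 4-12 2-7 4-22 22-6 12 0 21 8 17 4 22 4 4 27 13 7 4 2 5 0 4-19 24-3 9"/></g><g data-elev="1240"><path d="M314 591l-4-10-8-4-5 1-4 3-3 4-2 6"/><path d="M17 189l4 2 5 4 10 20 6 6 3-1 5-4 7-13 3-9-3-11-15-21-4-1-9 4-12 1"/><path d="M501 17l-3 15 2 4 7 3 20 5 4 3 2 3-3 4-21 15-9 10-15 28-3 12 3 4 4 3 20 5 4 3 2 4-3 18 3 13 7 9 20 12 6 8 0 11-13 28 1 8 8 12 2 7-2 12-4 14-7 8-23 9-7 6-4 7-3 12 0 21-2 3-3 2-5-1-7-5-35-27-34-18-12-1-14 1-13 5-16 8-10 9-3 9 1 7 9 14 0 6-14 28-5 20-7 10-5 12 0 11 4 21-1 5-4 2-8-2-9-5-15-12-9-3-5 1-4 3-5 12-4 35 3 10 5 7 10 7 56 27 27 20 4 1 5-2 4-4 5-9 3-1 4 6 7 26"/></g><g data-elev="1280"><path d="M446 515l7 1 12-4 6-4 2-5-2-5-4-3-21-10-5-6 1-8 6-10 2-8-4-27-7-12-2-7 4-11 11-19 2-8-2-6-8-3-7 2-25 18-5 9-3 20-3 0-5-1-13-13-5-3-6 0-5 3-2 7 7 20 1 12-2 10-11 15-1 5 1 4 3 3 12 3 11-1 12-7 9 1 4 4 9 13 15 14z"/><path d="M591 112l-7 3-14 13-31 16-6 7-3 7 1 4 3 5 15 10 8 7 7 14 2 27 13 36-1 6-10 24-1 14 2 10 3 3 13-6 6 0"/></g><g data-elev="1320"><path d="M591 151l-18 2-4 3-2 6 2 9 19 44 3 5"/></g>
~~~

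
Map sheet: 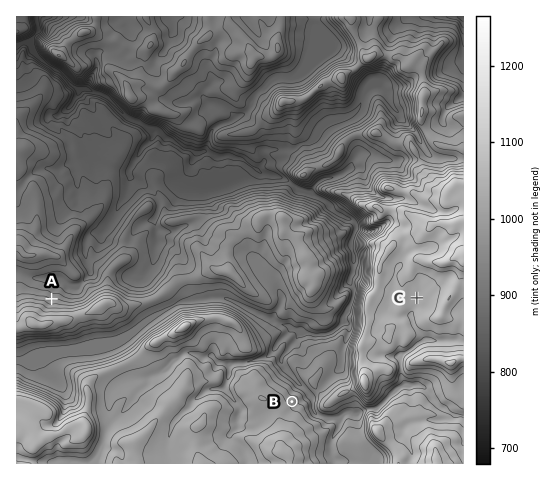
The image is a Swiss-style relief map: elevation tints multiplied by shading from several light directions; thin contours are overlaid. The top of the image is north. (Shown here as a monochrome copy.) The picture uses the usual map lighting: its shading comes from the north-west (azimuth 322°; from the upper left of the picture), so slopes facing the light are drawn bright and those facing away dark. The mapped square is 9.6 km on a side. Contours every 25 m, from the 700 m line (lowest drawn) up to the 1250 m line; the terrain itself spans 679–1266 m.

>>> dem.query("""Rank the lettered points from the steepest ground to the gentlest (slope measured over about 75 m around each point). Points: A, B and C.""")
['A', 'B', 'C']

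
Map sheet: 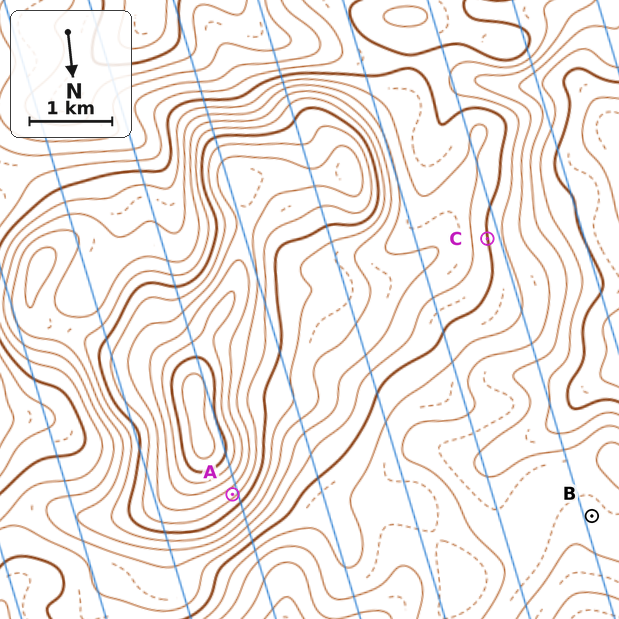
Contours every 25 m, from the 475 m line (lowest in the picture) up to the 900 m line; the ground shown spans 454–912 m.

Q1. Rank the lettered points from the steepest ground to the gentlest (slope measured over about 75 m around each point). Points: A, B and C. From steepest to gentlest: A C B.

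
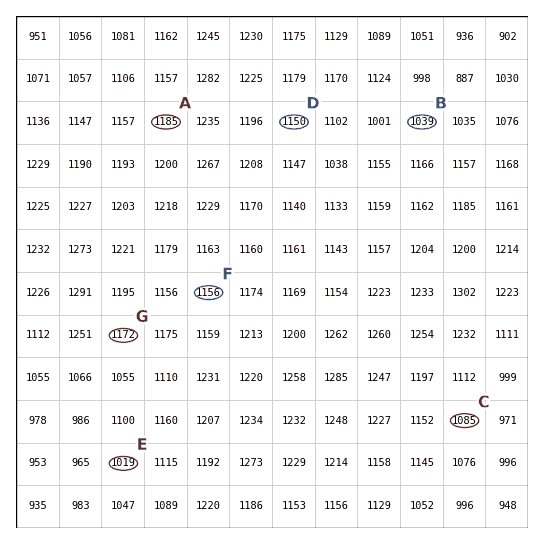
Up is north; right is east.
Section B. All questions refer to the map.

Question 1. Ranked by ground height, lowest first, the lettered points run B C A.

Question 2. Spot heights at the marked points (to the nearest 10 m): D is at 1150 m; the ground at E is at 1020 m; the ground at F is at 1160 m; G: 1170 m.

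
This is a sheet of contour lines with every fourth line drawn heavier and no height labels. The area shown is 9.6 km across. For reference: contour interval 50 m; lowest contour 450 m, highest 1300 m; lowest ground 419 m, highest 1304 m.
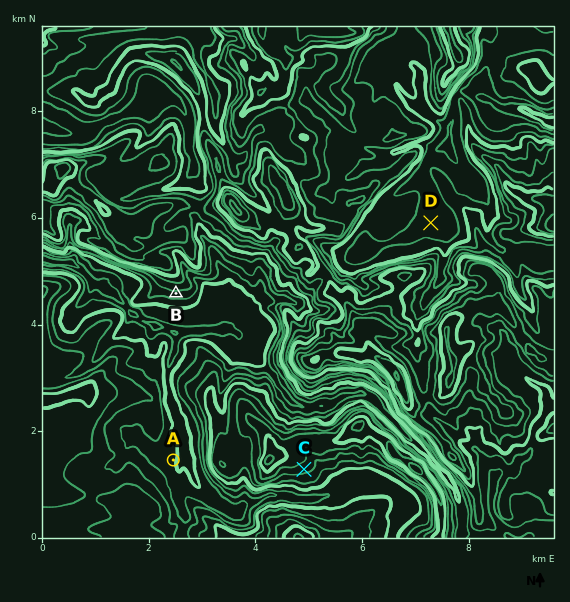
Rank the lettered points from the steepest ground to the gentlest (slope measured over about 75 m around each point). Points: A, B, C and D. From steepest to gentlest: B C A D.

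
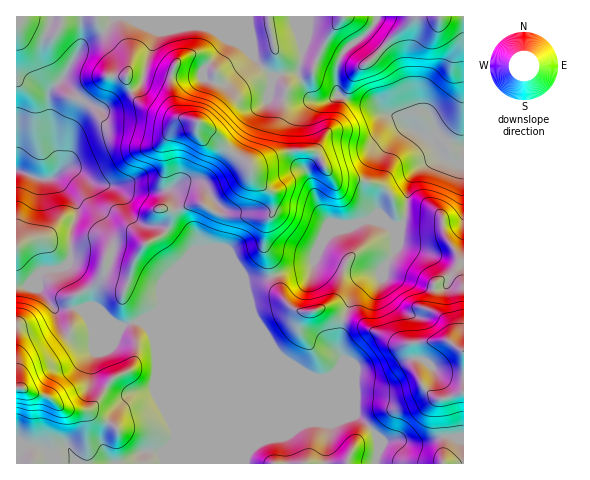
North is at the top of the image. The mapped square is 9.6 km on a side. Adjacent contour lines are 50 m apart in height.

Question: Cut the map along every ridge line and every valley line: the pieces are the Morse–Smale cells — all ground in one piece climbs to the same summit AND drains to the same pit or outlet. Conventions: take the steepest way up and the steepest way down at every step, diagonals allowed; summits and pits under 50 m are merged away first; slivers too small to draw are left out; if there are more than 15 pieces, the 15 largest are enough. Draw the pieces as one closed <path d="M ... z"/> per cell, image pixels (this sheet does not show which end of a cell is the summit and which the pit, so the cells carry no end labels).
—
<path d="M377 16l-280 0-1 4 8 12 23 22 2 5-2 23 3 9 10 13 14 8 17 6 17 1 13 4 28 27 16 11 6 6 2 9 19 17 1 21-7 10-2 25 5 11 3 16 2 0 16-6 22-4 12-25 9-9 7-4 28-8 20 1 7 5 5-1 6-9 2-29 5-13 7-8 20-9 14 7 5 0 5-4-1-13-22-9-3 0-5 5-5-5-18-9-12-11-13-4-14-9-15-3-18-7-2-12 2-21 5-9 8-8 12-8 9-9z"/><path d="M96 16l-15 1-1 31-15 27-15 16-2 7 6 48 5 14 0 9-7 9 22 23 3 15-6 16-1 30-11 7-16 1-5 7 1 13 16 19 25 0 43 17 11-4 20-3 91-38 26-4-2-17-5-11 0-15 3-13 6-7-1-21-19-17-2-9-6-6-16-11-28-27-13-4-17-1-11-4-15-7-10-9-8-16 2-23-2-5-23-22-6-8z"/><path d="M38 280l-9 6-13 1 0 101 31 8 15 12 19 4 4 4 2 22 0 26 85 0 3-36-20-46 1-34-6-18-10-8-20 4-40-17-25 0-16-19z"/><path d="M441 157l-15 6-13 11-5 13-2 29-5 8-1 14-5 13-17 24-13 3-9 10-12 31 17 5 36 19 18 0-1 17 3 16 5 9 10 10 10 4 3 38-2 26 20 1 1-303-10 3z"/><path d="M151 330l5 18-1 34 20 46 0 11-3 3 1 22 202-1 4-12-1-14-7-10-15-12z"/><path d="M346 319l-3 0-1 4-3 18 0 10 4 10-11 14-9 4-14-3-128-53-40-1 16 11 199 82 13 11 9 11 1 14-3 13 66 0 3-27-3-38-10-4-10-10-5-9-3-16 1-17-18 0-36-19z"/><path d="M463 16l-85 0-6 12-29 25-7 21 2 21 18 7 15 3 14 9 13 4 12 11 18 9 5 5 5-5 3 0 22 9z"/><path d="M272 276l-27 5-101 41 37 1 128 53 14 3 9-4 11-14-4-10 4-31-16-11-8 0-11 3-15-3-13-16z"/><path d="M81 16l-19 0-2 11-5 7-33-13-6 4 0 146 19 7 17 0 7-9 0-9-5-14-6-48 2-7 15-16 15-27z"/><path d="M375 220l-26 5-16 7-11 12-10 22-39 10 0 3 11 21 9 9 6 2 9 1 11-3 8 0 16 10 13-31 9-10 13-3 3-3 14-21 5-13 0-13-5 1-7-5z"/><path d="M20 171l-4 1 0 114 10 1 8-4 9-13 16-1 11-7 1-30 6-16 0-9-5-10-17-18-15 0z"/><path d="M22 388l-6 1 0 74 69 1 2-26-2-22-4-4-19-4-15-12z"/><path d="M61 16l-44 0-1 8 6-3 33 13 7-10z"/>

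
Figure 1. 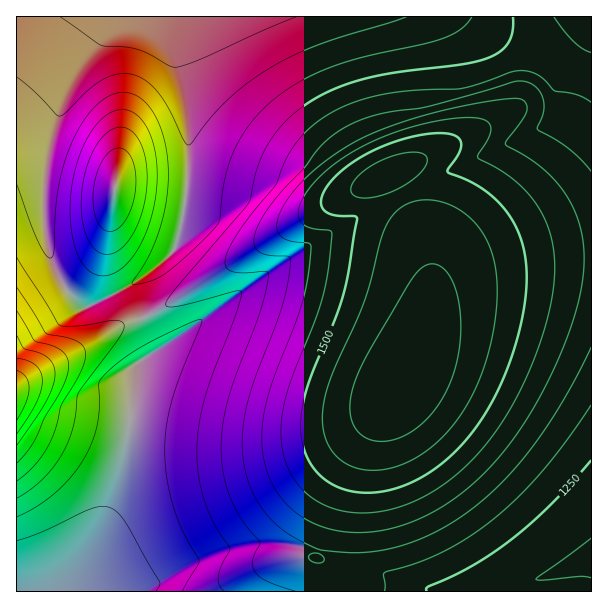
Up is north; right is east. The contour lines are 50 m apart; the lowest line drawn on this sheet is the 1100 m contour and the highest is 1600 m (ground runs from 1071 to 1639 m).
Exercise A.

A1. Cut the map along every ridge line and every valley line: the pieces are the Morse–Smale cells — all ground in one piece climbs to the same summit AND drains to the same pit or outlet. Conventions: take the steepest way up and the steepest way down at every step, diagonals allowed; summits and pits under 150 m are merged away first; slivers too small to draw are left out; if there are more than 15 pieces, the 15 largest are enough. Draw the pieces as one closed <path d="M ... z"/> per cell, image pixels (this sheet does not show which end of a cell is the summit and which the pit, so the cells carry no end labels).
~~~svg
<path d="M591 16l-416 1 0 31 9 41 4 36 0 51-4 37-6 27-4 11-15 14-23 17 6 33 16 35-24 16-4 60-14 62-19 52-29 52 524-1z"/><path d="M113 16l-97 1 1 575 49 0 16-23 20-39 18-53 12-61 2-50 24-16-16-35-6-33-44 24-8 2-3-1-17-20-9-17-6-16-5-23 0-54 11-54 21-51z"/><path d="M174 16l-60 0-38 56-21 51-11 54 0 54 5 23 11 25 14 21 10 8 38-18 24-14 28-25 4-11 9-48 1-67-4-36-9-41z"/>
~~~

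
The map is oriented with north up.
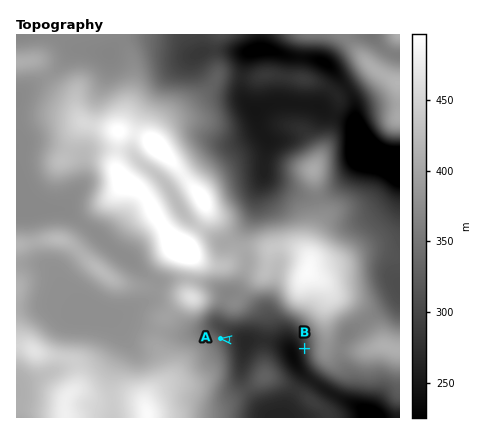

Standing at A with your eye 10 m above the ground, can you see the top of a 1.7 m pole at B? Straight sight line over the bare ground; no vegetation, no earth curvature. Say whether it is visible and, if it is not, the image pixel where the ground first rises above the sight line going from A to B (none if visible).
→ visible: true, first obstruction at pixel None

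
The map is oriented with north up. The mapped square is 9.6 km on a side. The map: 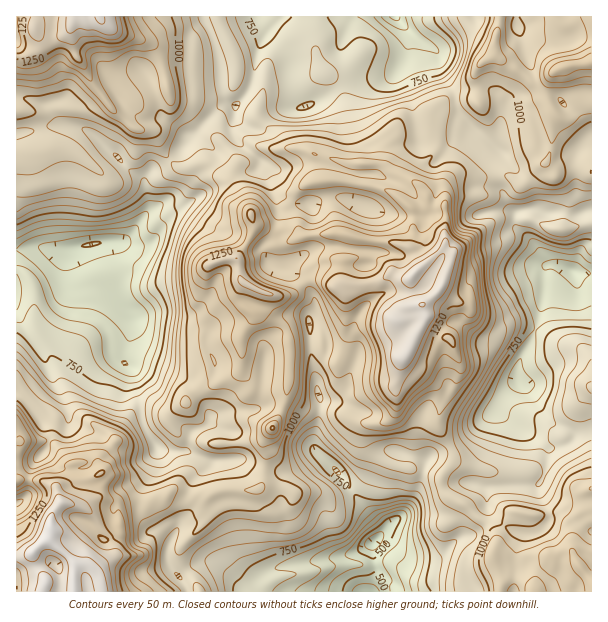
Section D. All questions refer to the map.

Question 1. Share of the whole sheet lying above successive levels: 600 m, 96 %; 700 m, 88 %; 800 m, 77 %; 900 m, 63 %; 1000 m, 43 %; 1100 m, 23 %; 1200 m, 12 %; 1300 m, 5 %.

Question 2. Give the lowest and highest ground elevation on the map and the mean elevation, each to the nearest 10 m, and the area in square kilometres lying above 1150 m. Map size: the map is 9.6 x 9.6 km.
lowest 410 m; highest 1440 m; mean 960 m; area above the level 14.9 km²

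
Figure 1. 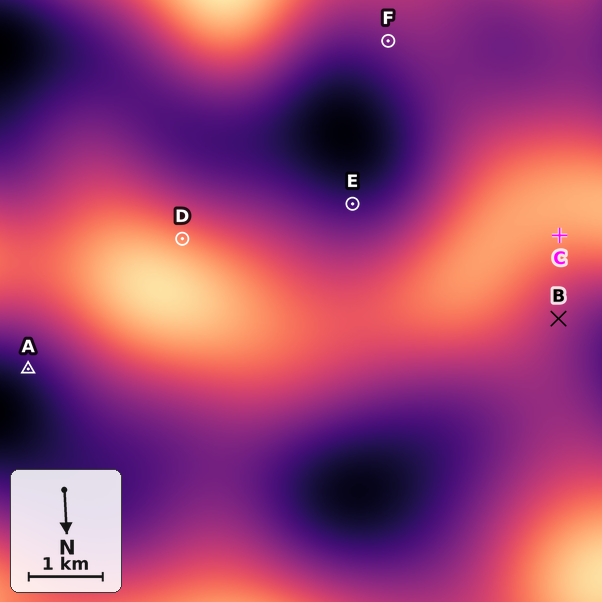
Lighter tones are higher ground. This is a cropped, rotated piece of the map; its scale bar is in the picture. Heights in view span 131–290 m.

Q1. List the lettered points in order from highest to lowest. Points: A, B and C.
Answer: C B A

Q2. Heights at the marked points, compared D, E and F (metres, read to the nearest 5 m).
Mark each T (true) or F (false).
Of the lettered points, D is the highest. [T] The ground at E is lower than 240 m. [T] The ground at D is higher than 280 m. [F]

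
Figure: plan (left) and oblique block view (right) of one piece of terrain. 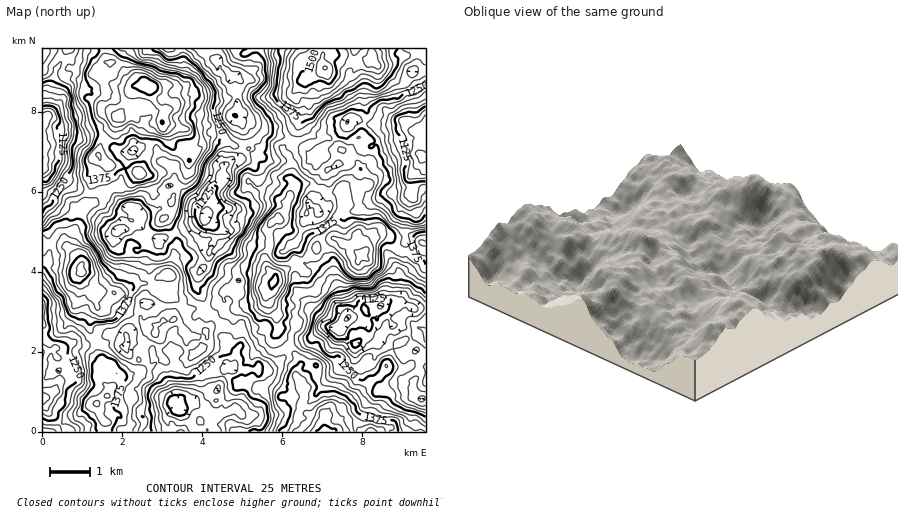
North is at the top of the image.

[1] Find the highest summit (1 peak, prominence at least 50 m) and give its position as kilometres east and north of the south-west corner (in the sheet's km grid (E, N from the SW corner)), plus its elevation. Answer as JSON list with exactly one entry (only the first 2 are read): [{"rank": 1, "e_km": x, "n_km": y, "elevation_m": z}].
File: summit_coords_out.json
[{"rank": 1, "e_km": 7.09, "n_km": 9.11, "elevation_m": 1553}]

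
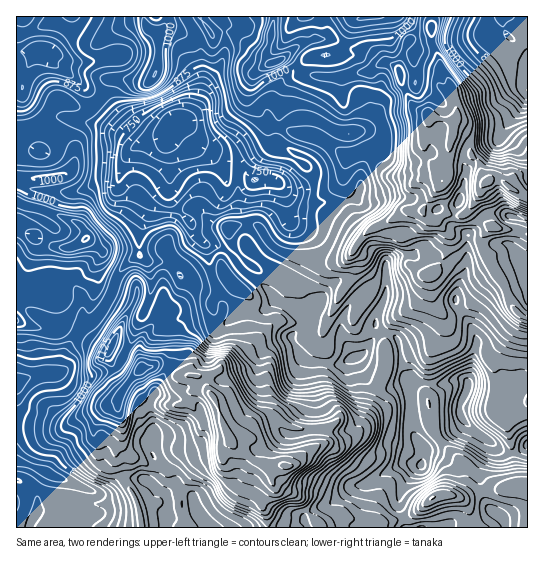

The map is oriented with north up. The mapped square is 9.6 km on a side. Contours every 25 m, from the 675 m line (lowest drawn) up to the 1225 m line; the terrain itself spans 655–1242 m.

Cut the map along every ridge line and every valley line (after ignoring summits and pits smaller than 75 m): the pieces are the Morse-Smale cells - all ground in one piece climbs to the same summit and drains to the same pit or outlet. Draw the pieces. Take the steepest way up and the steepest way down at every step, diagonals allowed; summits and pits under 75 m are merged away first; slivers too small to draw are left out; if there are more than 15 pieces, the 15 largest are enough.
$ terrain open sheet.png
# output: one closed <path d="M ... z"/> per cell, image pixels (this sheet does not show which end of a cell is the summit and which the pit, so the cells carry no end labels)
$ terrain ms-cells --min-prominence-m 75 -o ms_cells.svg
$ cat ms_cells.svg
<path d="M175 121l-4 5-4 15 4 20-3 26-15 15-12 25-2 11 1 17-11 6-6 6-12 26 34 14-13 34-17 29 12 13-6 10-4 14 6 19-2 11-5 9 1 17 8 20 11 16 6 29 179 0-2-6-12-11-4-9-8-7-23-13 0-13 2-2 19-2 16-15-2-19-17-4-16-11-5 0-14 7-9 13-15 4-8-15-4-18-15-28-4-2 17-5 9-11 19-15 3-8-3-15 2-28-22-20-4-9 2-7 9-10-4-20 13-5 13 0 9 7 10 14 18-20-4-27-7-13 7 3 8 0 12-5 8-6 1-11-6-7-13-6-18 27-25 0-13-12-15-1-24-16-6-5-8-13z"/><path d="M254 224l-13 0-13 5 4 20-11 13 4 13 22 20 0 48-30 29-17 5 4 2 15 28 4 18 6 13 5 2 12-4 9-13 14-7 8 1 13 10 15 2 3 5 1 16-16 15-19 2-2 2 0 13 2 2 21 11 8 7 4 9 12 11 3 6 83 0 0-6-6-17 0-6 9-20 13-14 3-15 21-15 12-6 8-8 26 21-2 9-10 23 8 31 17 14 2 9 21 0 1-143-9 0-10 12-6 3-8 0-28-9 1-8-3-3-12 0-10 4-26-3-6-4-4 0-4-8-6-30-8-6-10-1-2-3-10 21-10 7-16 7-28-1-7-3-9-10-6-13 8-6 7-2 6-6 0-9 5-7-6 0-10-16-41-33 12-13-9-14z"/><path d="M431 31l-4 5-14 3-6 4-9 26-9-6-6 0-14 9-30 4-24 0-9-1-11-7-16 15-12 24 2 32 5 5 8 0 8 7 20 8 6 7 0 8-3 5-14 8-12 1-6-2 6 12 4 27-18 21 12 7 9 3 24 5 23 0 10-6 10-17 12-10 20-9 2 14 6 4 11-7 10-18 4 5 11 3 12 17-5 21-8 12-7 4 3 24 8 13 10 5 13-7 34-34 6 7 12 28 12 9 1-144-10 1-8 11-12-8-11 2-6-8-1-8-9-11-2-9-4-5-12-5 3-16-3-29-13-23-3-13-5-9z"/><path d="M422 212l-10 18-11 7-6-4-2-14-20 9-12 10-10 17-10 6-23 0-24-5-15-5-6-6-13 13 41 33 10 16 6 0-5 7 0 9-6 6-7 2-8 6 6 13 9 10 7 3 28 1 21-9 7-9 8-17 2 3 10 1 8 6 6 30 4 8 23 7 13 0 10-4 12 0 3 3-1 8 23 8 13 1 6-3 10-12 9-2 0-64-13-9-12-28-6-7-34 34-13 7-10-5-8-13-3-24 7-4 8-12 5-21-12-17-11-3z"/><path d="M67 117l-12 0-12 9-5 26-22-1 0 170 15 6 15 2 7-2 3-33-11-9-8-14 0-20 13-4 20 1 16-9 17 12-7 14 1 20-10 30 2 9 5-3 14-20 11-28 10-12 11-6-1-17 2-11 10-21 14-15 4-8 2-22-4-20 3-14-5 9-31 9-11-9-18-9z"/><path d="M114 369l-32 8-16-5-9 3-16-2-25 10 1 145 124-1-5-28-11-16-9-24 0-13 7-15-6-24 4-14 6-10z"/><path d="M501 16l-68 0-1 29 5 9 3 13 13 23 0 9 3 6-3 30 12 5 4 5 2 9 9 11 1 8 6 8 11-2 12 8 8-11 10-2 0-120-23-21z"/><path d="M273 16l-57 1 8 8 1 25-2 11-6 10-10 11-14 31-4 4-12 3-1 2 12 11 9 14 29 20 15 1 13 12 23 1 7-6 12-22-14-9-11-2-3-9-1-26 12-24 18-17-11-9-11 6-5 0-3-6 6-32z"/><path d="M465 421l-8 8-12 6-21 15-3 15-8 6-9 15-5 19 7 23 99-1-1-8-17-14-8-30 10-24 2-9z"/><path d="M186 16l-41 0 2 11 12 7 0 27-4 14-6 8-38-4-4 4-6 14 42 42 11 0 8-3 7-7 4-8 13-2 11-16 6-21-3-40z"/><path d="M143 16l-73 0-18 31-8 3 7 13 50 34 6-14 4-4 38 4 8-14 2-35-12-7z"/><path d="M87 239l-17 9-20-1-13 4 0 20 8 14 11 9-1 27-4 8-14-1-21-6 1 61 24-10 16 2 3-4 3-14 8-15 8-12 9-7-1-8 10-30-1-20 7-14z"/><path d="M69 16l-53 1 1 112 21-8 20-22 21 9 10 0 11-9-1-3-48-33-7-13 8-3z"/><path d="M431 16l-66 0-8 3-5 4-9 24-8 8-24 1-14 11 9 8 9 1 24 0 30-4 14-9 6 0 9 6 9-26 6-4 14-3 4-3z"/><path d="M363 16l-89 0-7 41 3 6 5 0 11-6 12 10 13-11 24-1 8-8 9-24z"/>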